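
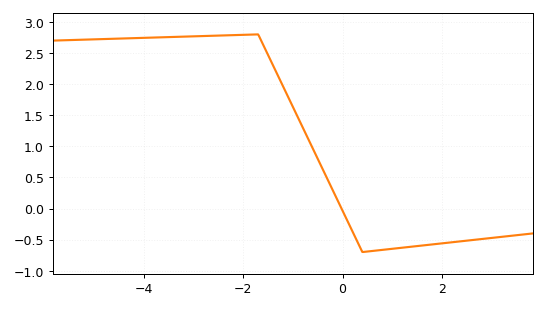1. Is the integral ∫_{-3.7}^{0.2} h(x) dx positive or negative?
positive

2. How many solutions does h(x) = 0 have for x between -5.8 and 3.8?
1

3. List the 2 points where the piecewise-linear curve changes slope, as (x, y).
(-1.7, 2.8); (0.4, -0.7)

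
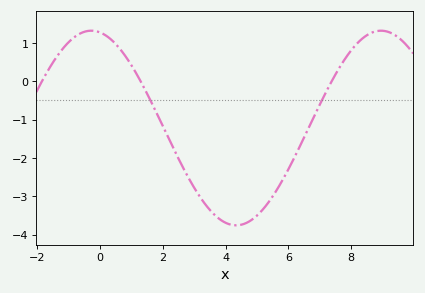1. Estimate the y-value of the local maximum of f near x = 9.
1.3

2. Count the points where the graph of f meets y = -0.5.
2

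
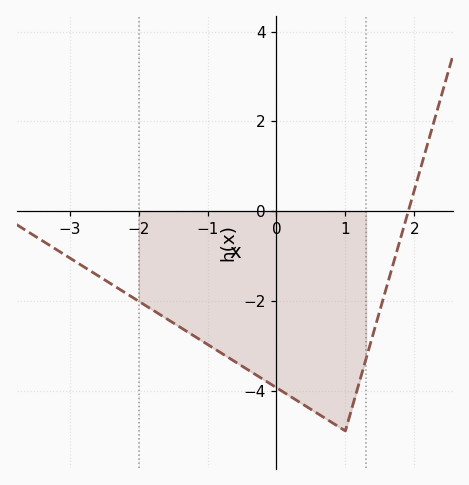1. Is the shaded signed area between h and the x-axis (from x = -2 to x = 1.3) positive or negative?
negative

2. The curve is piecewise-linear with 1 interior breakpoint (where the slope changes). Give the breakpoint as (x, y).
(1, -4.9)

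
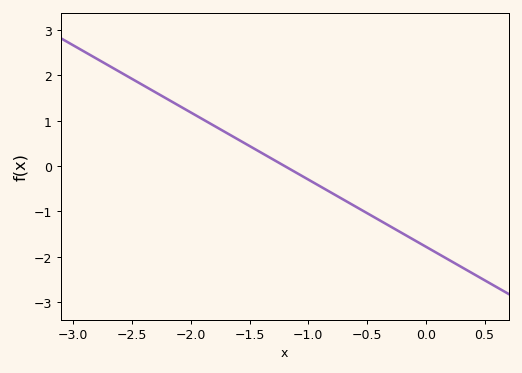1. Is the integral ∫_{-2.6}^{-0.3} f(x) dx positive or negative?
positive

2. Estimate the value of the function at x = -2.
1.2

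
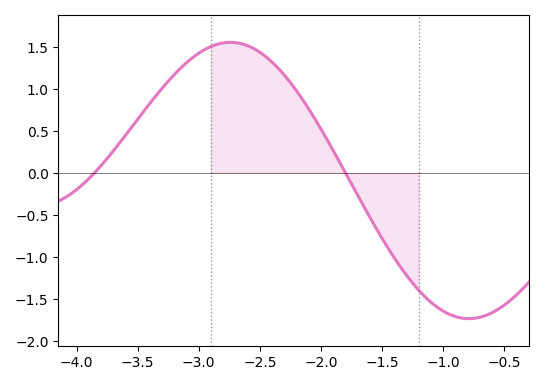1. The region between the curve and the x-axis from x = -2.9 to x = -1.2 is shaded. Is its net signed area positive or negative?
positive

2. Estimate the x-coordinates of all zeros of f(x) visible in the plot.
-3.9, -1.8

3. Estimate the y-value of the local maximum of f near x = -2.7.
1.55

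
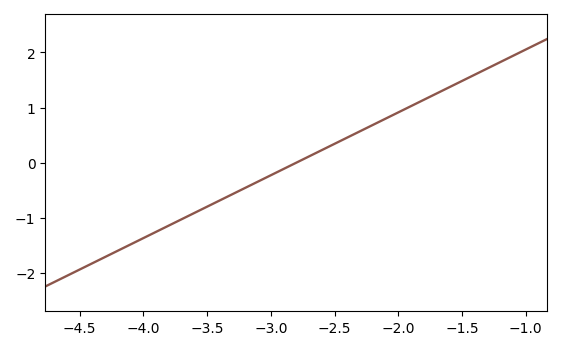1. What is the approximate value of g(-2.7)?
0.1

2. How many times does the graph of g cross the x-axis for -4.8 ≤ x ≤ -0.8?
1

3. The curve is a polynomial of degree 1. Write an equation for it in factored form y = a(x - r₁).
y = 1.14(x + 2.8)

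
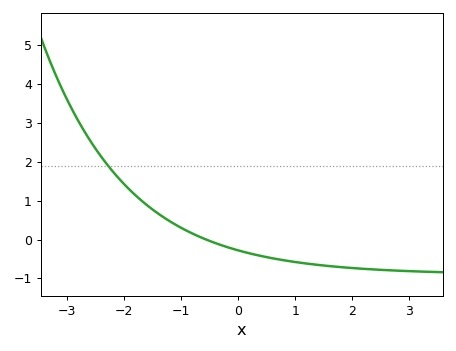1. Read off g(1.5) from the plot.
-0.67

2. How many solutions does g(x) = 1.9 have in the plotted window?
1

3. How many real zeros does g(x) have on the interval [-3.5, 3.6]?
1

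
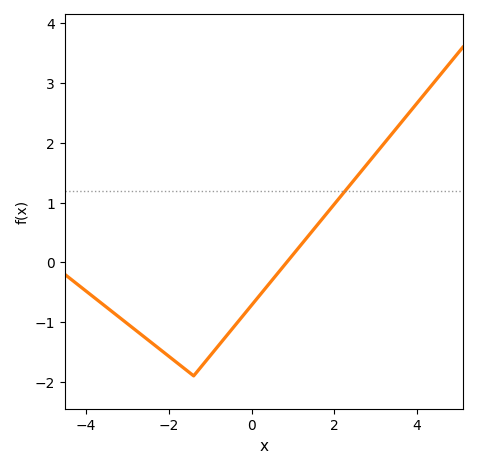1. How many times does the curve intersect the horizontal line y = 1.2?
1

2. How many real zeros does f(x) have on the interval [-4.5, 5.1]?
1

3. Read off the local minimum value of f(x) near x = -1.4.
-1.9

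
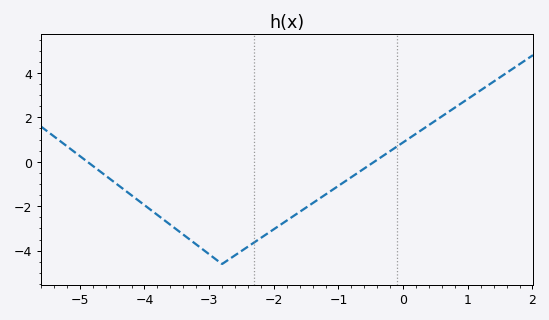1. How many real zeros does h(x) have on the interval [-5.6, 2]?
2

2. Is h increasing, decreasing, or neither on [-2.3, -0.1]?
increasing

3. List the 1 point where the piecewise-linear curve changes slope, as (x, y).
(-2.8, -4.6)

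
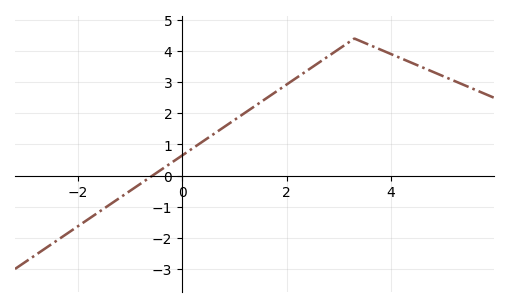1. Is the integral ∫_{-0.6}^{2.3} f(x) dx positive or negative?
positive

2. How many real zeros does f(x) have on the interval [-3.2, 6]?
1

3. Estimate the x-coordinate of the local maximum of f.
3.2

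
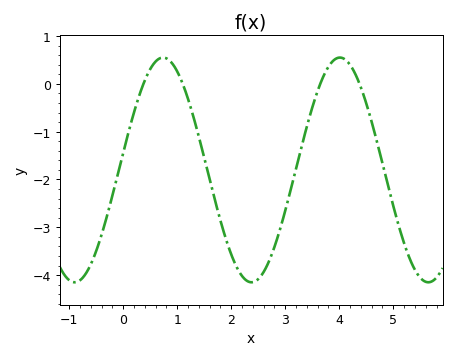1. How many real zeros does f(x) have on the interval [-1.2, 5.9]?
4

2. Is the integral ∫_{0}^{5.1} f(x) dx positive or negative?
negative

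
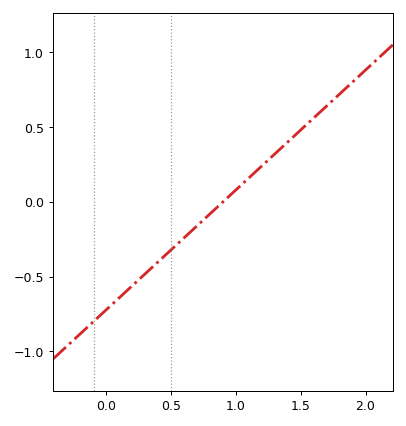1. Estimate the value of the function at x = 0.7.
-0.16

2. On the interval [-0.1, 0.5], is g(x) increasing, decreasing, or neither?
increasing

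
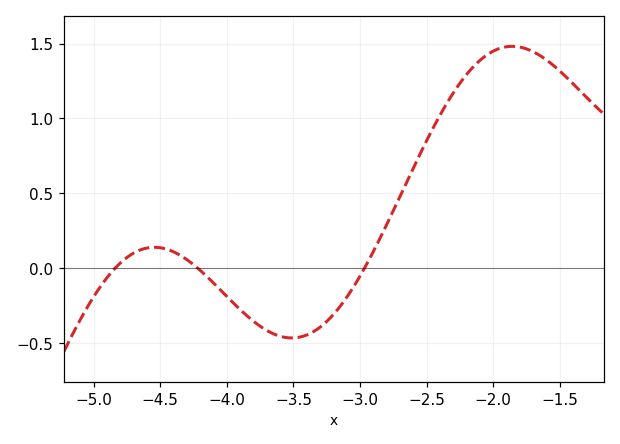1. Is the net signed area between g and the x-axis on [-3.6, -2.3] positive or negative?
positive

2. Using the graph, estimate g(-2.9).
0.111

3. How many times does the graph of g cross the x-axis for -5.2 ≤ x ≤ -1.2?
3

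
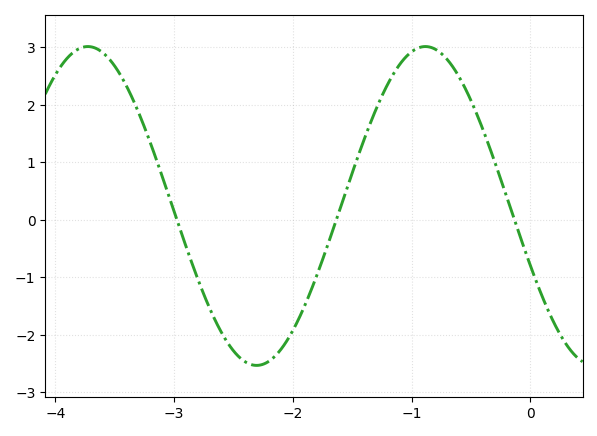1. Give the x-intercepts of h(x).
-3, -1.6, -0.1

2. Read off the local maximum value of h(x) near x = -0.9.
3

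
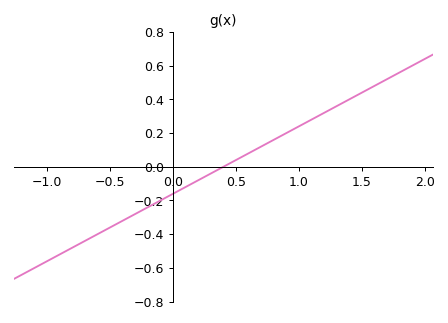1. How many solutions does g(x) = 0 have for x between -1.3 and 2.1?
1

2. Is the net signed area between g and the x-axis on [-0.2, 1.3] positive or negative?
positive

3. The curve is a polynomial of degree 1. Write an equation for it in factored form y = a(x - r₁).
y = 0.4(x - 0.4)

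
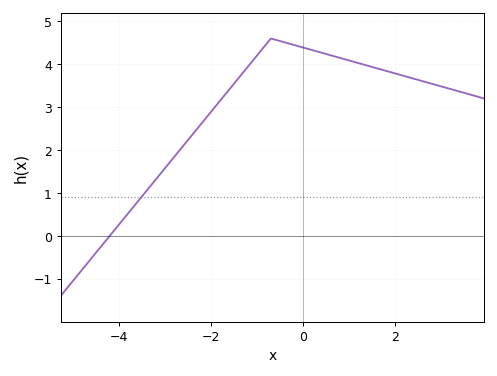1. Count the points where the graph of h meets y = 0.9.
1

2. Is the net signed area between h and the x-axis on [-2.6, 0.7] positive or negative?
positive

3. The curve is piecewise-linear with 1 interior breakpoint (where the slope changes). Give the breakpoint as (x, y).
(-0.7, 4.6)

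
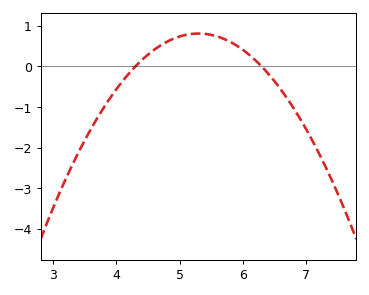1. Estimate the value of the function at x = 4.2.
-0.17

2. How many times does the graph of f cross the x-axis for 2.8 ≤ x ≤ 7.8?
2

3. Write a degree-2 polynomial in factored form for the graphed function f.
y = -0.81(x - 4.3)(x - 6.3)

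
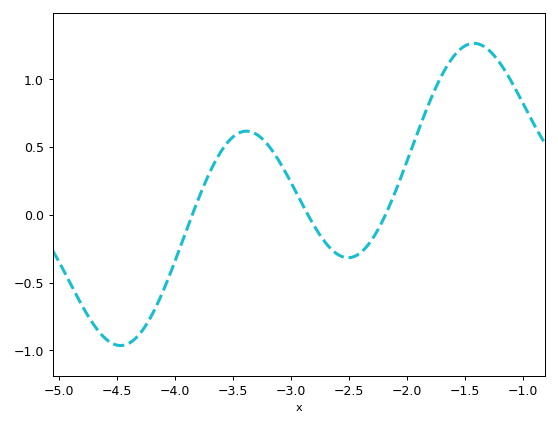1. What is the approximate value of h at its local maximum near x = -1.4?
1.25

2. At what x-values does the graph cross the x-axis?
-3.9, -2.9, -2.2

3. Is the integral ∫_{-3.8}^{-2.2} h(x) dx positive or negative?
positive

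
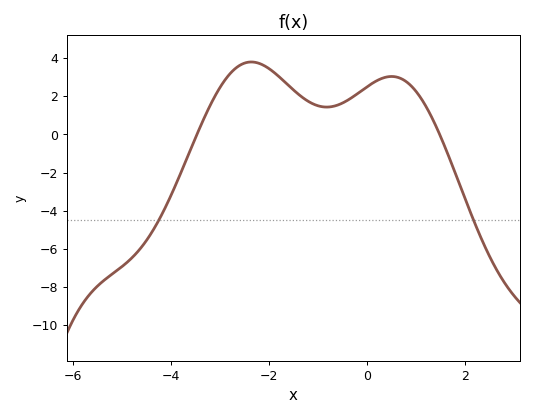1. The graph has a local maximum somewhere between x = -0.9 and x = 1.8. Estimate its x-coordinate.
0.504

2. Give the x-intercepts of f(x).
-3.47, 1.48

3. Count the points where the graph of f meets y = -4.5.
2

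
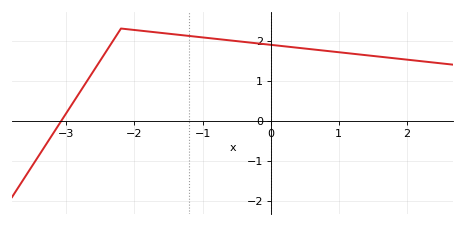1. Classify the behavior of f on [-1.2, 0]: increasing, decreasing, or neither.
decreasing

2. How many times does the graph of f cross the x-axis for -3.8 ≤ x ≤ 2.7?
1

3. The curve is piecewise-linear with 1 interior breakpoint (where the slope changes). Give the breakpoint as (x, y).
(-2.2, 2.3)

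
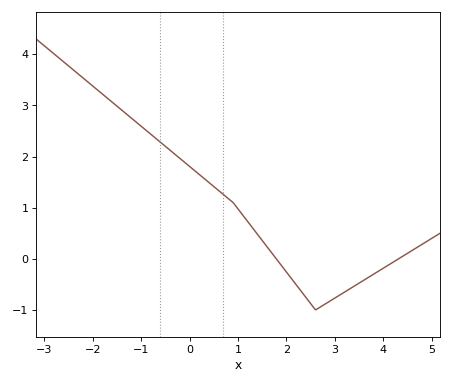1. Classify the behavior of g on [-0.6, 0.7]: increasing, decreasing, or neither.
decreasing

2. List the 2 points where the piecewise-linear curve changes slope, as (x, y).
(0.9, 1.1); (2.6, -1)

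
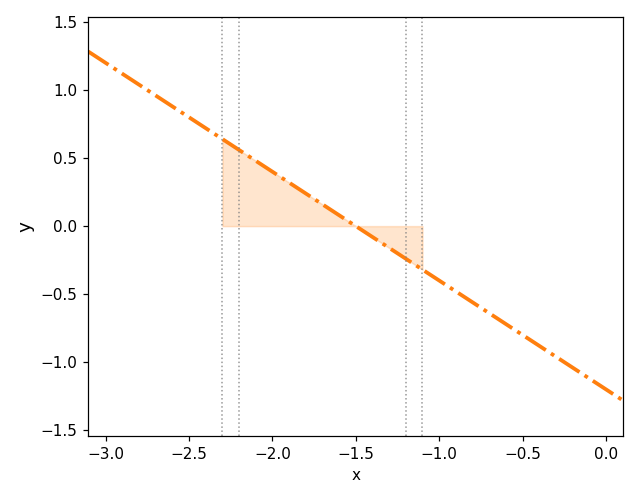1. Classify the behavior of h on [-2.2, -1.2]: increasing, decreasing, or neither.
decreasing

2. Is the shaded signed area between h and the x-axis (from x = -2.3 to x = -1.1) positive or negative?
positive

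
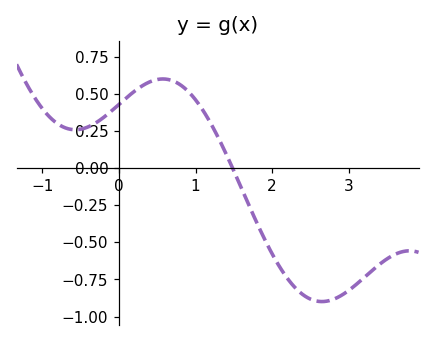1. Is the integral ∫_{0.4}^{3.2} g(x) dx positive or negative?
negative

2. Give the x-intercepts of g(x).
1.5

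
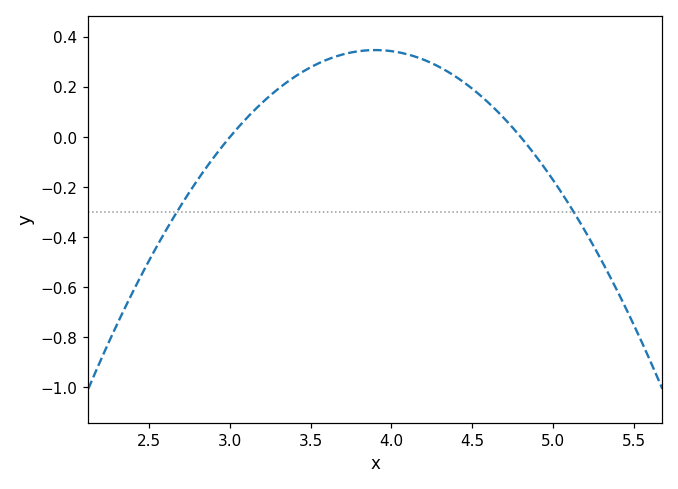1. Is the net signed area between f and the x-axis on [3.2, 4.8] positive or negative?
positive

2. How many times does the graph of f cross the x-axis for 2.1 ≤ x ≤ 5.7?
2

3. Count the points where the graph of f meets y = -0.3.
2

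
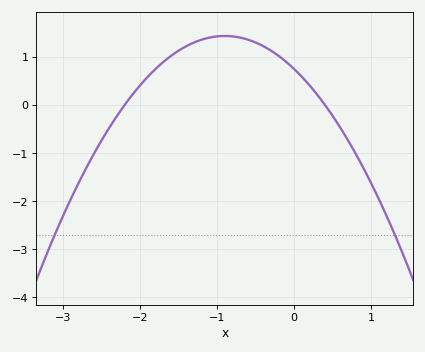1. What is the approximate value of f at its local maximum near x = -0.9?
1.4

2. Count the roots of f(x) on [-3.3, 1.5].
2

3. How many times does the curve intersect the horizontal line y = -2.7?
2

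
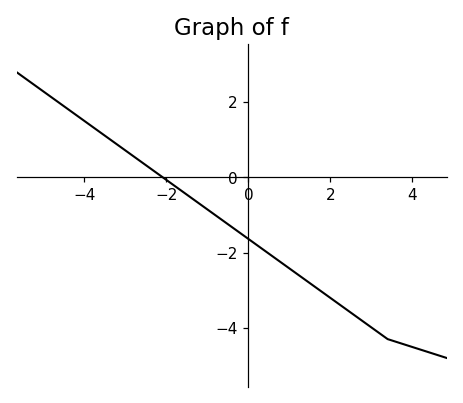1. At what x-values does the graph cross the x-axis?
-2.09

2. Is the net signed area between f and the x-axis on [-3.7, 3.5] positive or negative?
negative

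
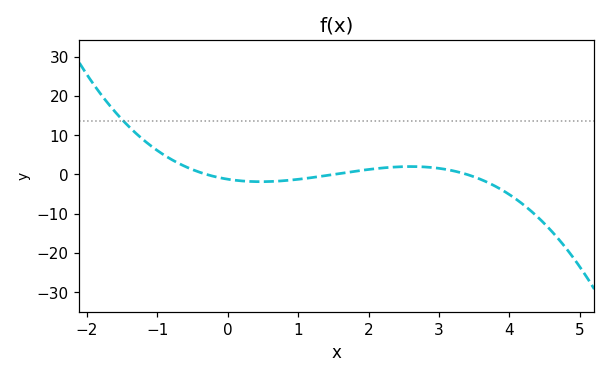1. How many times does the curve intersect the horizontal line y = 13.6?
1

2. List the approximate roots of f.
-0.3, 1.5, 3.4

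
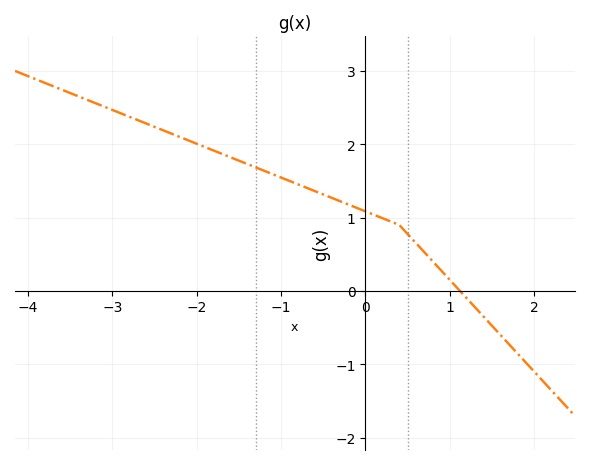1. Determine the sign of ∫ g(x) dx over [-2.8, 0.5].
positive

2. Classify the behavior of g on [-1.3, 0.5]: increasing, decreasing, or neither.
decreasing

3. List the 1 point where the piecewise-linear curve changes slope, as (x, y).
(0.4, 0.9)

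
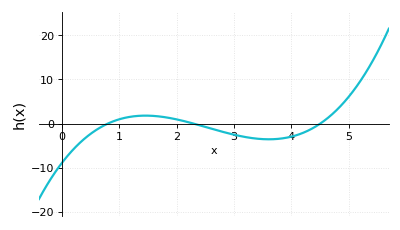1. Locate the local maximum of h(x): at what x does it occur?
1.5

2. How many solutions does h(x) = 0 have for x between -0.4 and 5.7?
3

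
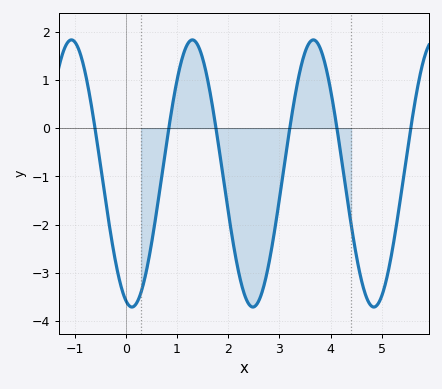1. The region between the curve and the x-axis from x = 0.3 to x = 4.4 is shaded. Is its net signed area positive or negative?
negative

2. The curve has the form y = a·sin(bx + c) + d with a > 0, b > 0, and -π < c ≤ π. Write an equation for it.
y = 2.77sin(2.7x - 1.9) - 0.94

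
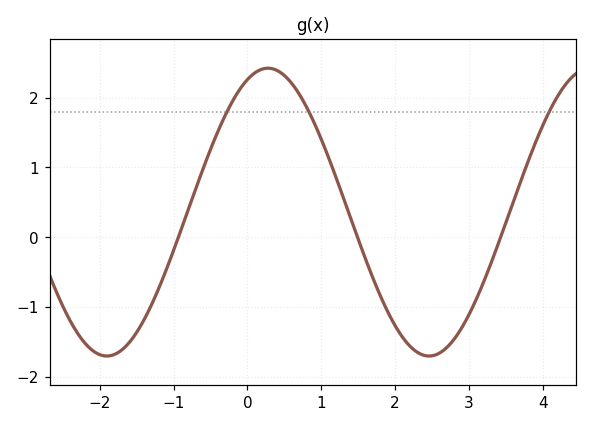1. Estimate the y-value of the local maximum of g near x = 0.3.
2.4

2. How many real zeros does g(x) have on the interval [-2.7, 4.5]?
3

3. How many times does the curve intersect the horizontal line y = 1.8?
3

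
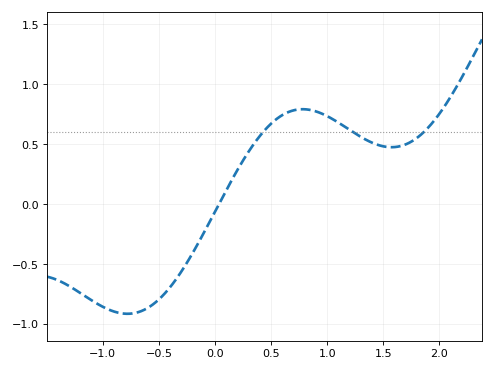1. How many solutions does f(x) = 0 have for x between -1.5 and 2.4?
1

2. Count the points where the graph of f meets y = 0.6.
3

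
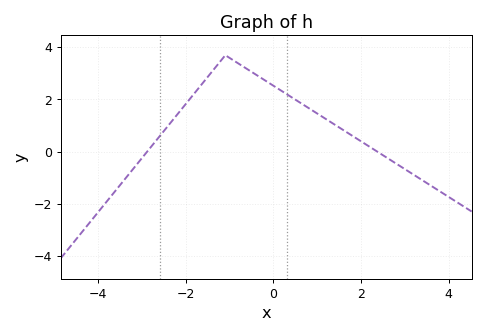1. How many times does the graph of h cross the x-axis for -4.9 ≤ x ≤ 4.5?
2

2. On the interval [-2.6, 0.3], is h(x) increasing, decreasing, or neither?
neither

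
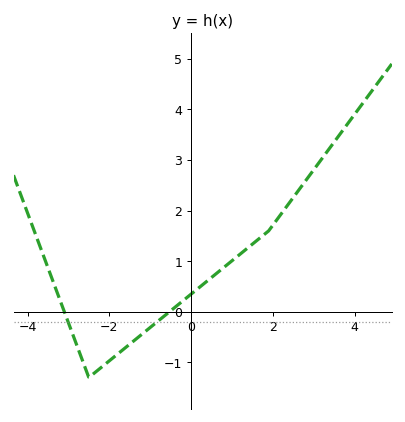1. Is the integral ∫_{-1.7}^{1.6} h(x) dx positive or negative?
positive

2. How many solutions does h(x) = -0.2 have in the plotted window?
2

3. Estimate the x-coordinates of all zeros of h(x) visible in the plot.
-3.1, -0.528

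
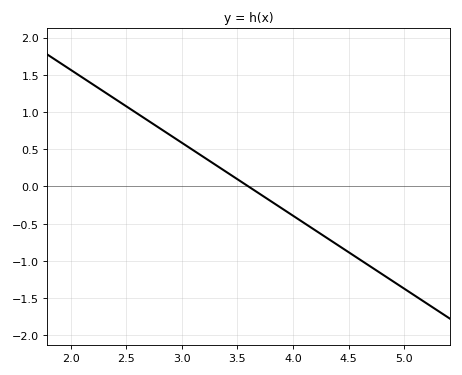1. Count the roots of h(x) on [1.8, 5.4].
1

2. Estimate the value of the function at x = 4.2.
-0.6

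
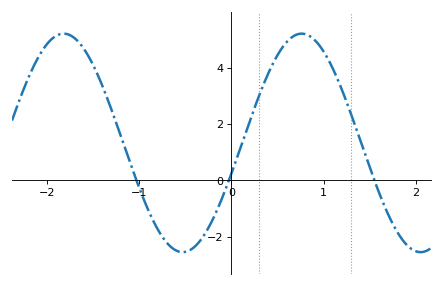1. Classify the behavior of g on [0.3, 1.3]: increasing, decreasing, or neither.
neither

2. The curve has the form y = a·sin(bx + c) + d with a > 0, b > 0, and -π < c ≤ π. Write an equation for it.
y = 3.88sin(2.4x - 0.28) + 1.33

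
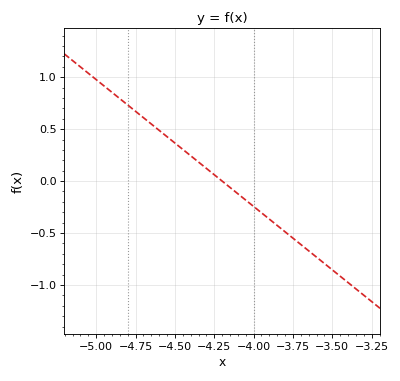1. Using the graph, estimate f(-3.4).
-1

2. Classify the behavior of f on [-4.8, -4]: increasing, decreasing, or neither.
decreasing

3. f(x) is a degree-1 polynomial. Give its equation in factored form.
y = -1.22(x + 4.2)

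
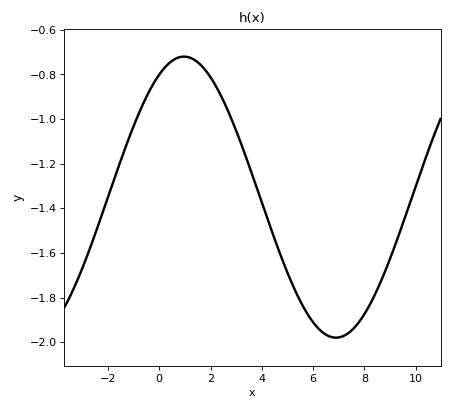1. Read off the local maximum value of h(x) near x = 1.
-0.72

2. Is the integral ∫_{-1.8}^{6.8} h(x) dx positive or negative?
negative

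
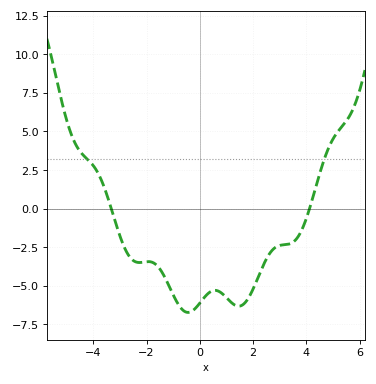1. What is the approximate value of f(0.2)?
-5.5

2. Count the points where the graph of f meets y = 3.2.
2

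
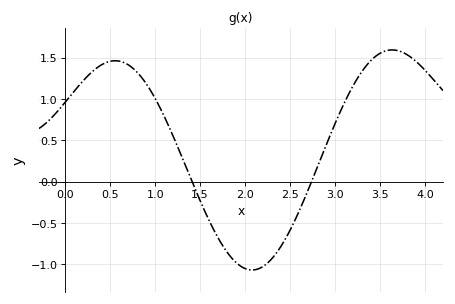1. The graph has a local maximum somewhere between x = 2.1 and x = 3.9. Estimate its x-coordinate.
3.6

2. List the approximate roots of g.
1.4, 2.7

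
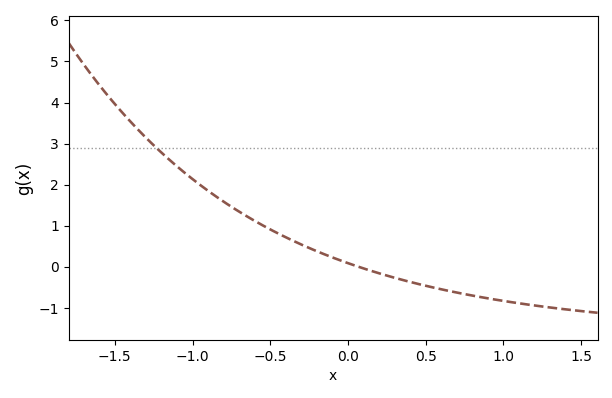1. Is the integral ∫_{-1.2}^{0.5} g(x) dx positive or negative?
positive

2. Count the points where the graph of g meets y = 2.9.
1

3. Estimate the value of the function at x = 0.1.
-0.038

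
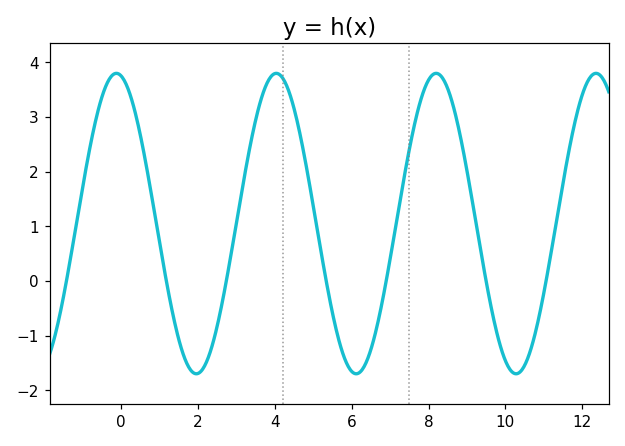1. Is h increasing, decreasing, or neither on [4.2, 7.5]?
neither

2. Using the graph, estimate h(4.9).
1.77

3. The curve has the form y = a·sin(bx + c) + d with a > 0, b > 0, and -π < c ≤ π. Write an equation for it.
y = 2.75sin(1.51x + 1.76) + 1.05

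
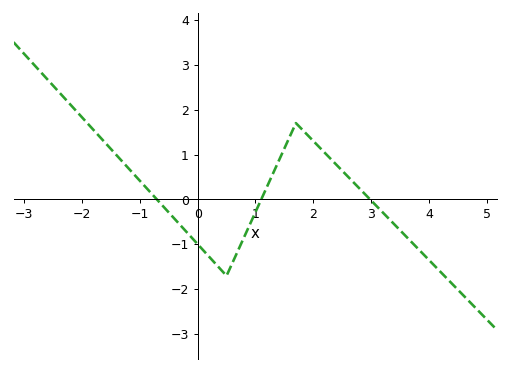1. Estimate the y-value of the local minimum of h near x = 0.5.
-1.7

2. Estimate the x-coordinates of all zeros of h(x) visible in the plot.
-0.8, 1, 3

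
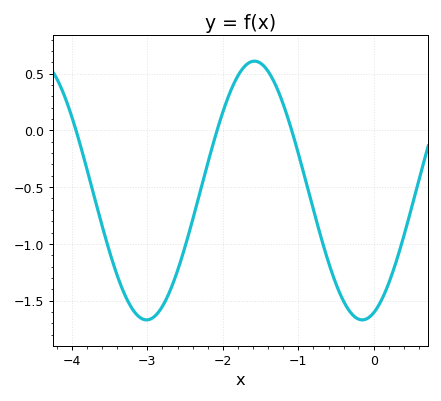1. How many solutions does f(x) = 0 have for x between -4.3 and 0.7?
3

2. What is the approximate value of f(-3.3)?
-1.45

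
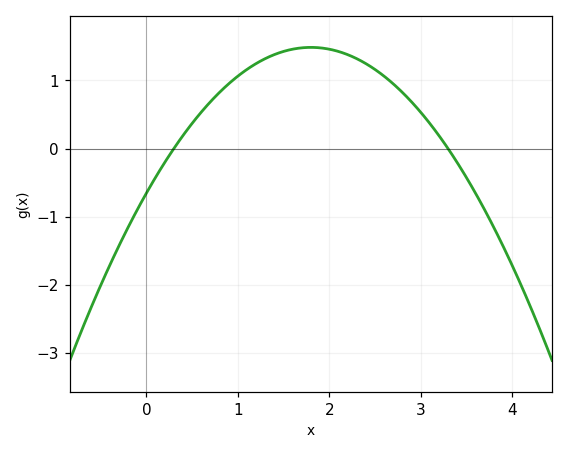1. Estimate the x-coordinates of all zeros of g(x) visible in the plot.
0.3, 3.3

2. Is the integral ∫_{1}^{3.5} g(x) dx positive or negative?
positive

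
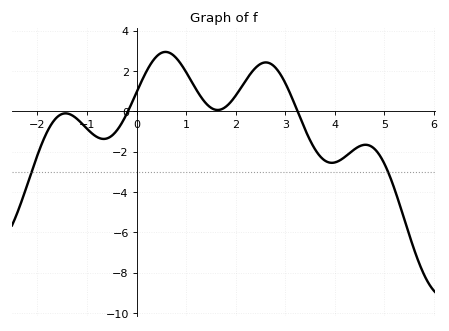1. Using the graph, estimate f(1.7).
0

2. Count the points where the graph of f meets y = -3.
2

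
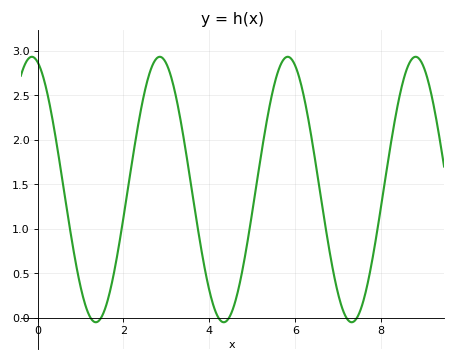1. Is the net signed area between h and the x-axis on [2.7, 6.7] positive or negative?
positive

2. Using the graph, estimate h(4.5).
0.05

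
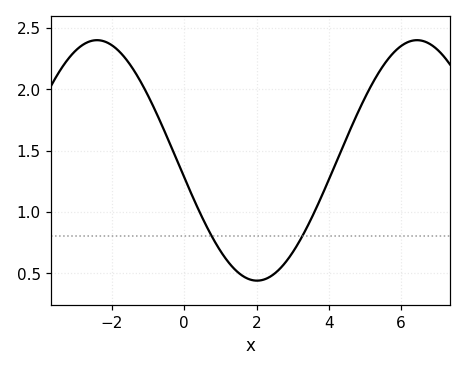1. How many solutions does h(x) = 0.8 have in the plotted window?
2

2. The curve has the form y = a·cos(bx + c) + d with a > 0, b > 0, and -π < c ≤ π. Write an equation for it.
y = 0.98cos(0.71x + 1.71) + 1.42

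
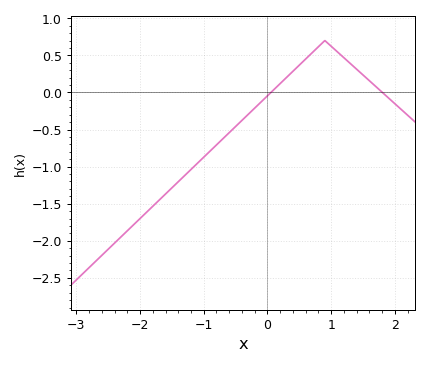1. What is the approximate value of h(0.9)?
0.7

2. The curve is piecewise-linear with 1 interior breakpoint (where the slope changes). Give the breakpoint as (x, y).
(0.9, 0.7)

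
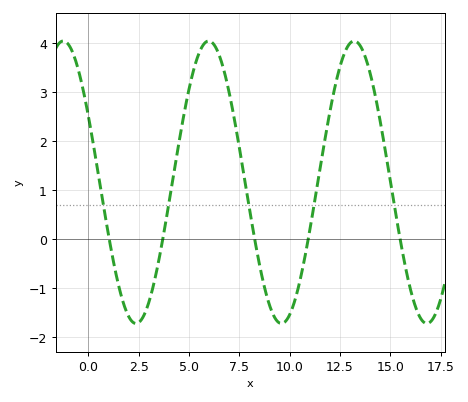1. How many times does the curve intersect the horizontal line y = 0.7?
5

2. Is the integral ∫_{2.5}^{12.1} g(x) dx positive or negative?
positive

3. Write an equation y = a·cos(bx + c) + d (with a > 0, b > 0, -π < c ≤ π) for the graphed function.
y = 2.88cos(0.87x + 1.08) + 1.16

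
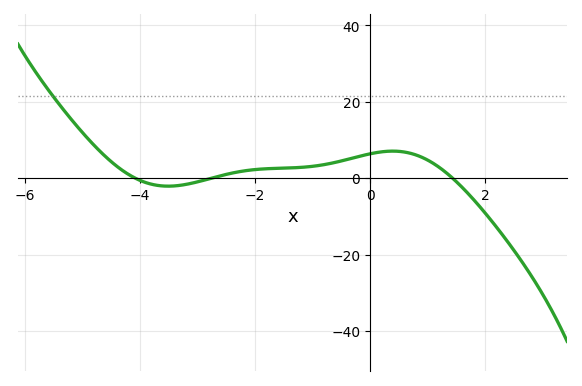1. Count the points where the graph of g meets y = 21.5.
1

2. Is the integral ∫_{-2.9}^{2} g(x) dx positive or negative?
positive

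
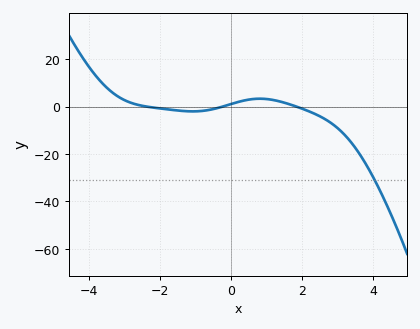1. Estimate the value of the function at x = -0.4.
-0.713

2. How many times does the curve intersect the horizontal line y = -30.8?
1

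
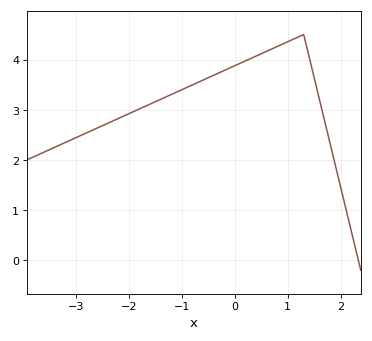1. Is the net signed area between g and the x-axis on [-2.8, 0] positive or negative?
positive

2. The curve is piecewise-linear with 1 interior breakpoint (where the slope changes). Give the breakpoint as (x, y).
(1.3, 4.5)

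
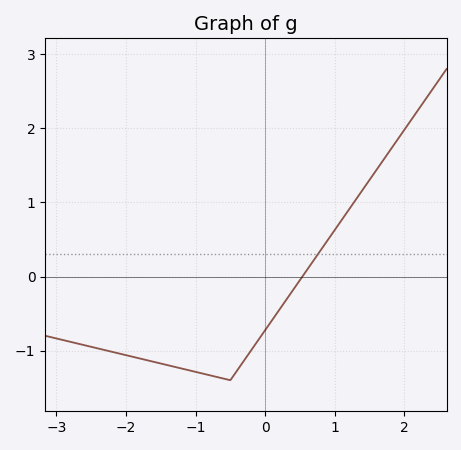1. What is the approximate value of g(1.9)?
1.8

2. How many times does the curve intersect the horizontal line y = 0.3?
1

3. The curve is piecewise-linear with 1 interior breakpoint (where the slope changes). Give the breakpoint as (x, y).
(-0.5, -1.4)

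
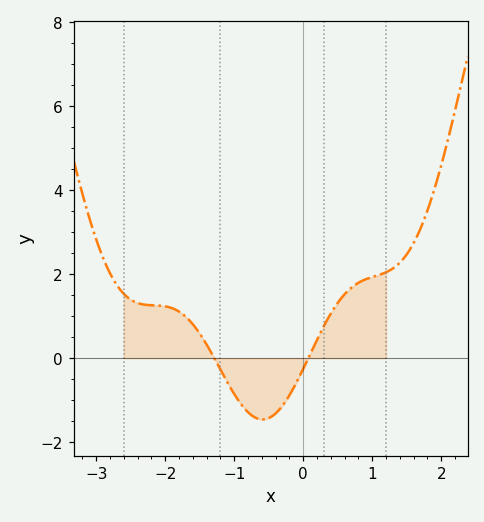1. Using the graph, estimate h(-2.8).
2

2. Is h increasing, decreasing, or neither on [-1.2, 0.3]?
neither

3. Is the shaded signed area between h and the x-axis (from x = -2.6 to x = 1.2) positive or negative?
positive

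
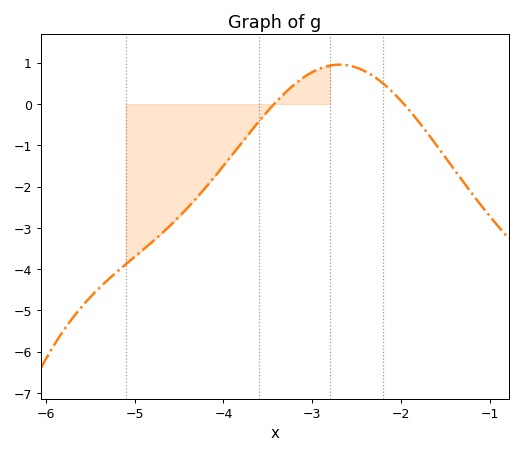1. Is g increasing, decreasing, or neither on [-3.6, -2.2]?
neither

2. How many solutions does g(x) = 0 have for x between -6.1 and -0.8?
2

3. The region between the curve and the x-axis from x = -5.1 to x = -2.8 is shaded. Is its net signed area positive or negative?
negative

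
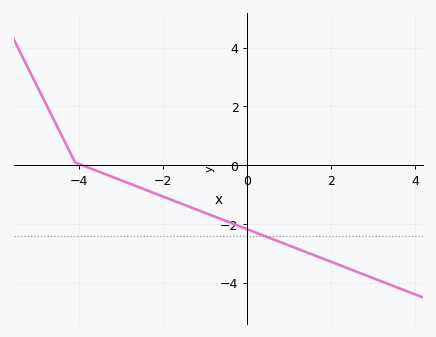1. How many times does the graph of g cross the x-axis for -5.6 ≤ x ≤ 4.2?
1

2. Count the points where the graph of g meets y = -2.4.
1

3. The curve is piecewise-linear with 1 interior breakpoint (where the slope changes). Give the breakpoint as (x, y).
(-4.1, 0.1)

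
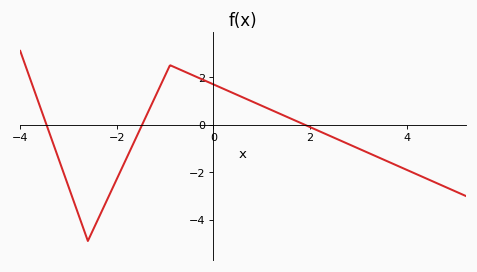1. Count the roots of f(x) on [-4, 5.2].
3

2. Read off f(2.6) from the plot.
-0.646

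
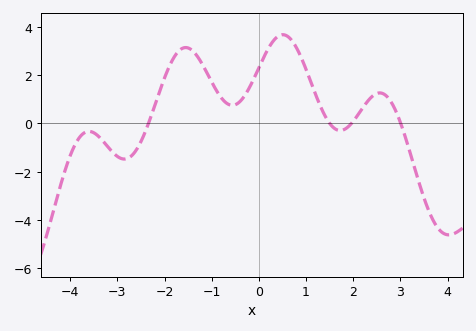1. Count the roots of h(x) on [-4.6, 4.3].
4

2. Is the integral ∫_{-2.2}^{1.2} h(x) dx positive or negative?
positive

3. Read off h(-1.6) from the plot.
3.2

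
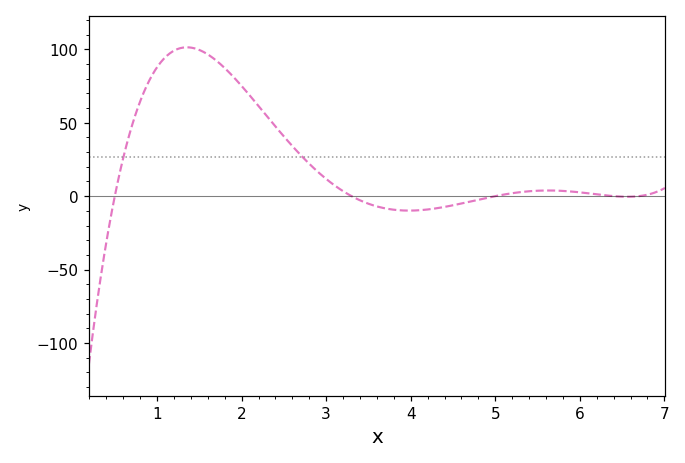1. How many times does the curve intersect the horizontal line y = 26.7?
2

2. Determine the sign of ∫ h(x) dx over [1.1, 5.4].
positive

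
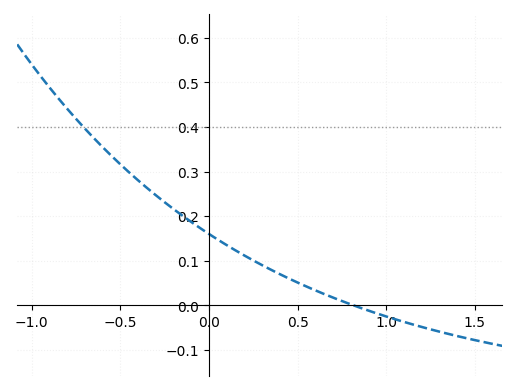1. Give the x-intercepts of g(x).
0.8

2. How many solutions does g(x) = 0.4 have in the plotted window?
1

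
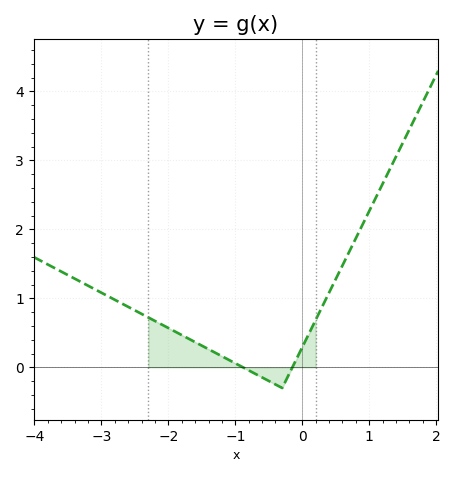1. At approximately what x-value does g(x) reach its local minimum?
-0.302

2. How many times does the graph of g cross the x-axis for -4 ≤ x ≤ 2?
2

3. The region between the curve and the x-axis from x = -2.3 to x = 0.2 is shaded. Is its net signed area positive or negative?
positive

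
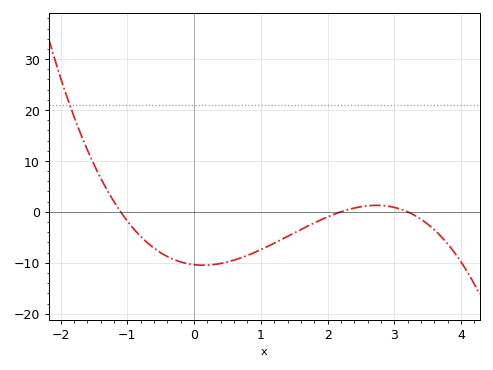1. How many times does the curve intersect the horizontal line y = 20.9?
1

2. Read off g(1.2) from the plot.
-6.16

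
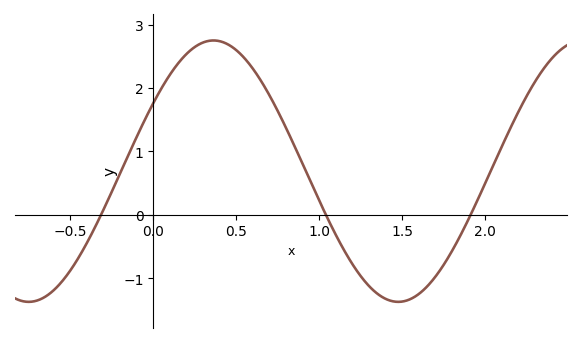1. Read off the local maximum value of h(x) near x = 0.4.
2.75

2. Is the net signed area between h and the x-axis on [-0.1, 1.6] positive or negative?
positive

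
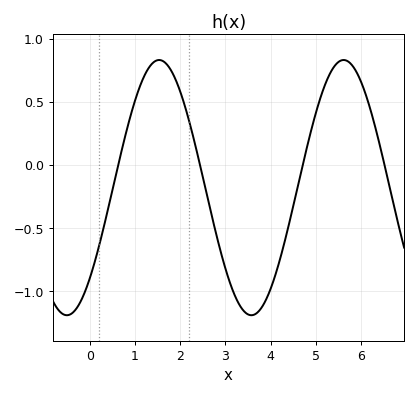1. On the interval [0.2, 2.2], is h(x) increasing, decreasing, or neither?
neither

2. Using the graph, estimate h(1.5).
0.85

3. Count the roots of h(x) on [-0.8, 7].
4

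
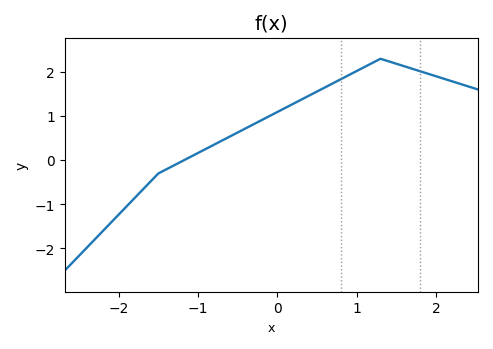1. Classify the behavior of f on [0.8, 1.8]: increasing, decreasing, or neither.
neither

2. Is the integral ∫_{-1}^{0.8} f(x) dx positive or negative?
positive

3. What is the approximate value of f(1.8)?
2.02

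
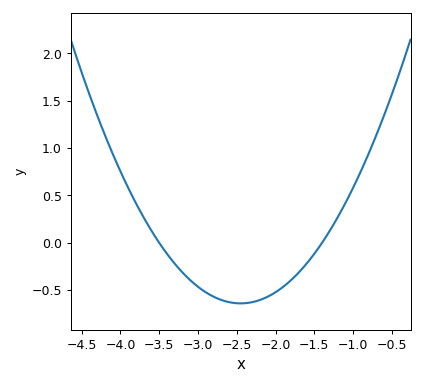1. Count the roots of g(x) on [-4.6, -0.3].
2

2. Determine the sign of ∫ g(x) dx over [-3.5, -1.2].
negative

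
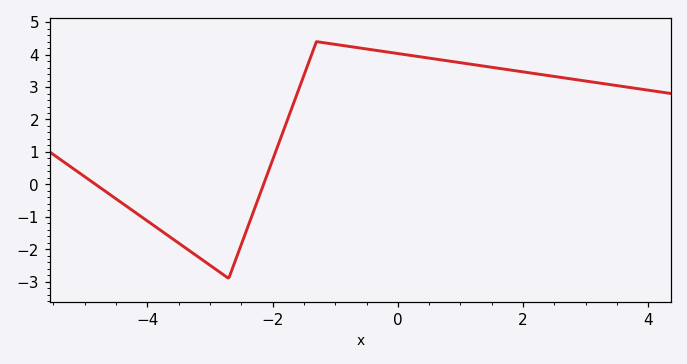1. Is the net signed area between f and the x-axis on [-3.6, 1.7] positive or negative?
positive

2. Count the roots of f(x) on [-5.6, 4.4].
2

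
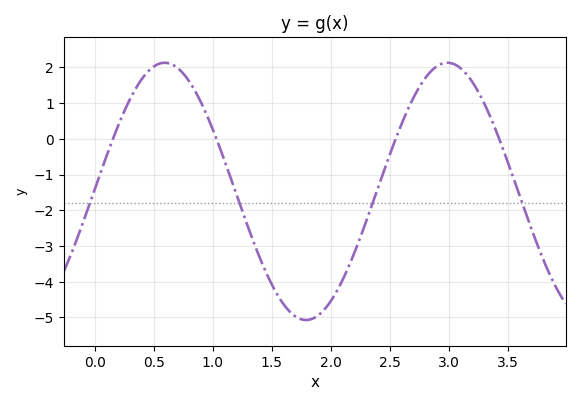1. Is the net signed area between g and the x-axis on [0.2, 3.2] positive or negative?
negative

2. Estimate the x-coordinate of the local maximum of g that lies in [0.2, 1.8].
0.6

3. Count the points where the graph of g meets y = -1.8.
4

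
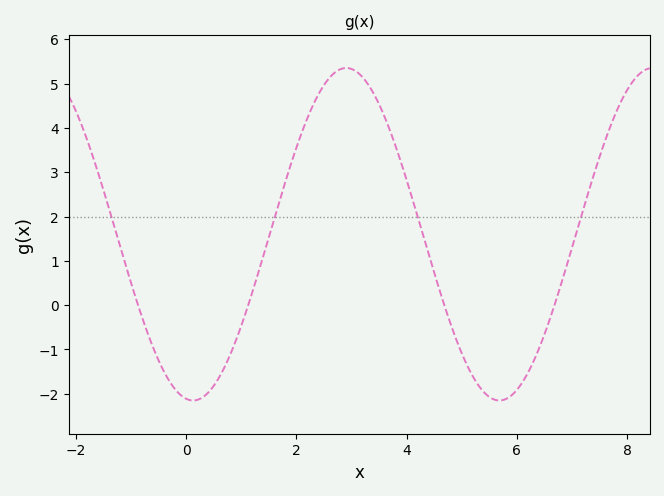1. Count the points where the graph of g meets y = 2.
4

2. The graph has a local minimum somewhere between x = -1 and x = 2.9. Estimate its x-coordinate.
0.2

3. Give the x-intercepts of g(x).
-0.8, 1.2, 4.6, 6.6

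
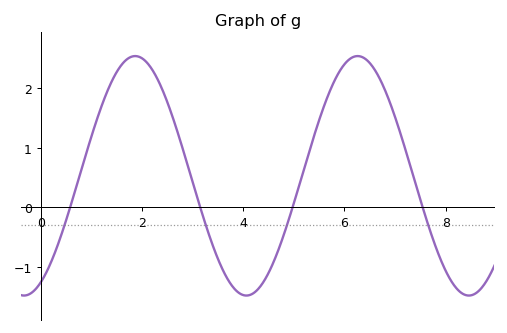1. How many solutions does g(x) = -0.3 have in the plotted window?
4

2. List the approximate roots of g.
0.583, 3.15, 4.98, 7.55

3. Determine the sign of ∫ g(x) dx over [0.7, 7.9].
positive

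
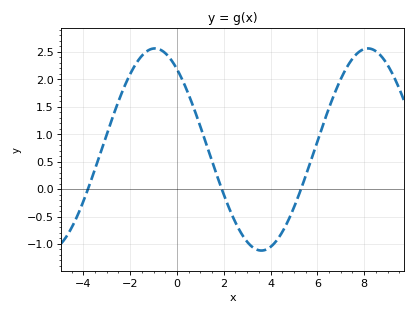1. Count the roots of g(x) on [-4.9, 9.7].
3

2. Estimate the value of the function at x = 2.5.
-0.607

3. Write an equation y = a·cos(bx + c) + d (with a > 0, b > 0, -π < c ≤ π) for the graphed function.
y = 1.84cos(0.69x + 0.652) + 0.72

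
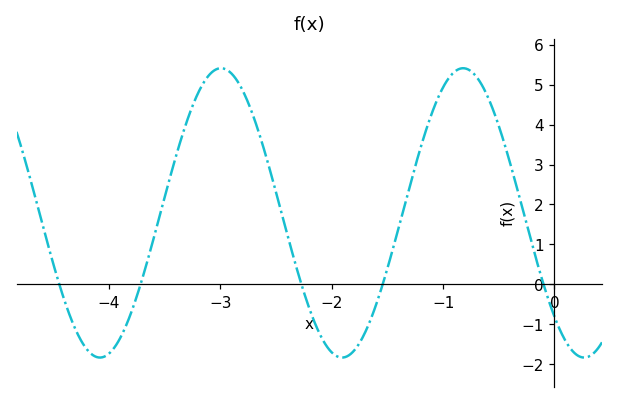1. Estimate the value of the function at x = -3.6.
1.15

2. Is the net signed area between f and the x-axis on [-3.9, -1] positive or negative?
positive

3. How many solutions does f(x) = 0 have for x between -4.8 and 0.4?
5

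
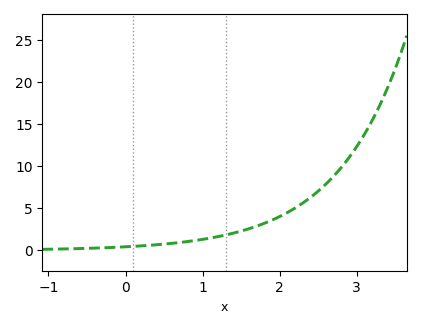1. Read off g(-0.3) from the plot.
0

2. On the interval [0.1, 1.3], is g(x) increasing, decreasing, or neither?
increasing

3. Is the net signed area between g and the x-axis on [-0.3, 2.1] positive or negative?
positive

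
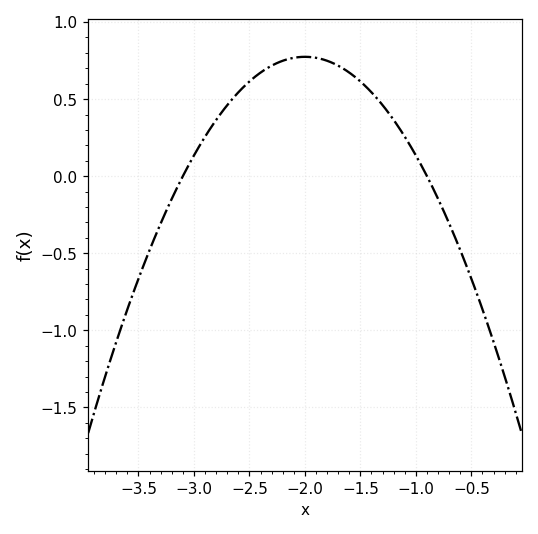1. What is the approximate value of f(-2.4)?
0.672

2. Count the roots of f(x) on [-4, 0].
2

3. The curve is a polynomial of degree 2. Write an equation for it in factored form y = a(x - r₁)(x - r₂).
y = -0.64(x + 3.1)(x + 0.9)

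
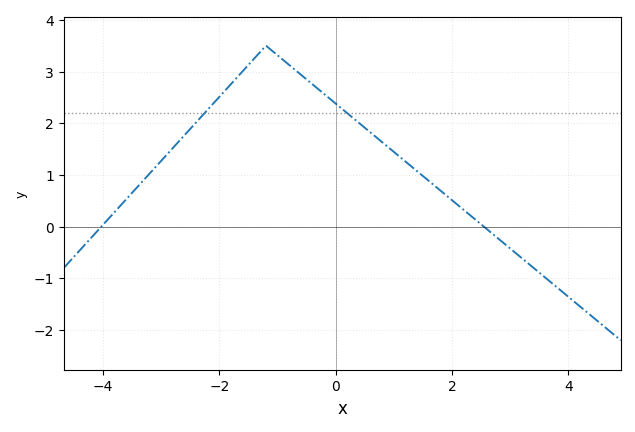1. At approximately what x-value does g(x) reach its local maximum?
-1.2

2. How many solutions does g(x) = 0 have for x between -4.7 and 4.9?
2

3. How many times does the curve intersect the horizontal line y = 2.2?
2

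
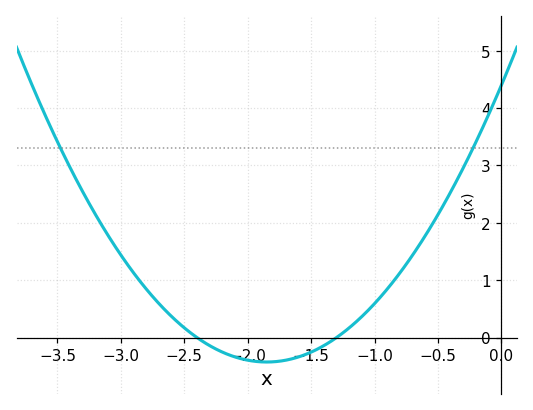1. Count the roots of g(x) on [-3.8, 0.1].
2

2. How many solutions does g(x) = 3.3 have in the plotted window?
2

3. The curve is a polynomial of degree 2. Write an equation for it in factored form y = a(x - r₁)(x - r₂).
y = 1.41(x + 2.4)(x + 1.3)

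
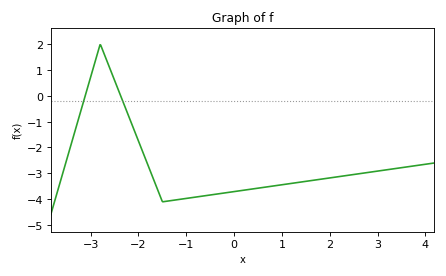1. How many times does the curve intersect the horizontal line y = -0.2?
2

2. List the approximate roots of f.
-3.11, -2.37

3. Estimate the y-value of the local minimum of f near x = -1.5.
-4.1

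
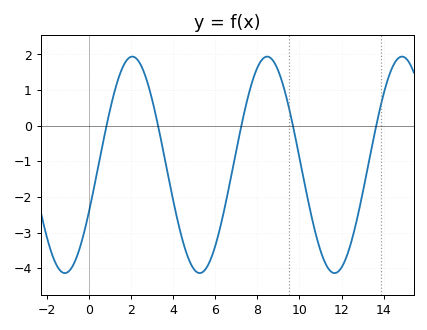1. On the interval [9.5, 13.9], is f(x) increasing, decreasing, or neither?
neither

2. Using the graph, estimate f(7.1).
-0.4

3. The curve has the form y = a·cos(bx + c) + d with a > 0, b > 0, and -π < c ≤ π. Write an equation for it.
y = 3.04cos(0.98x - 2) - 1.1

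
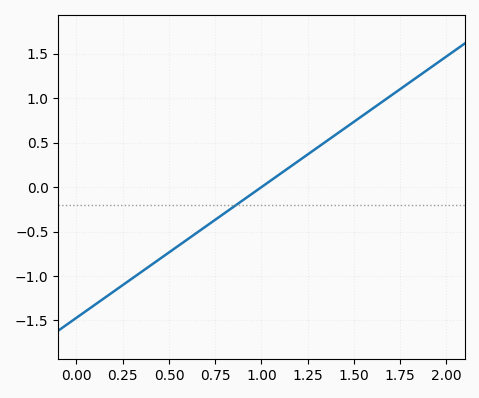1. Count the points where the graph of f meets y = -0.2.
1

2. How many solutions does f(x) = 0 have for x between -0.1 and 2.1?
1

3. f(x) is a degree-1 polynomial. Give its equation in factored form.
y = 1.47(x - 1)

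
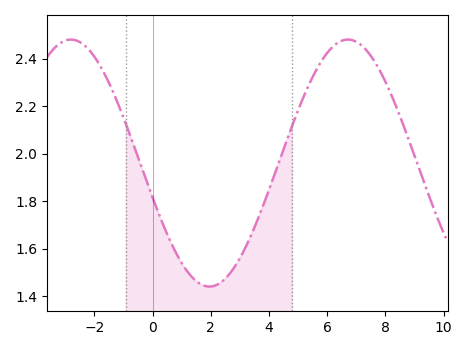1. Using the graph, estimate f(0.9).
1.56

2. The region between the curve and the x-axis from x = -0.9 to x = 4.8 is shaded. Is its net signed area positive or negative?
positive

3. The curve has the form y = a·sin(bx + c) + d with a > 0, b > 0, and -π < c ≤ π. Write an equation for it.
y = 0.52sin(0.66x - 2.9) + 1.96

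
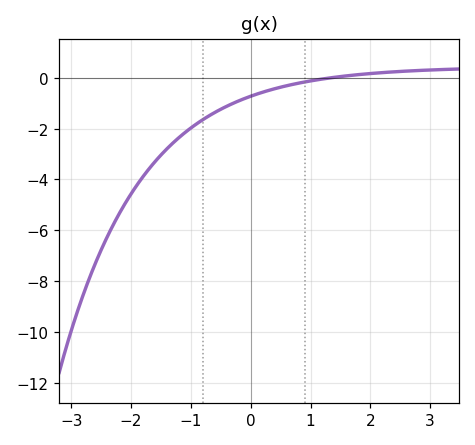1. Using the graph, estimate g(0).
-0.8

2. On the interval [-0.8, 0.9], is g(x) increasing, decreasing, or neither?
increasing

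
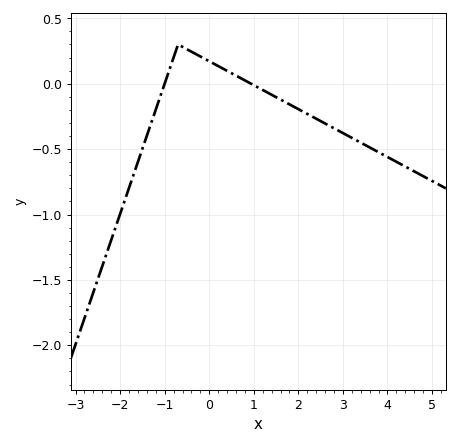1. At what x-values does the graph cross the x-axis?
-1, 1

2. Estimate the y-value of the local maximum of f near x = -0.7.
0.3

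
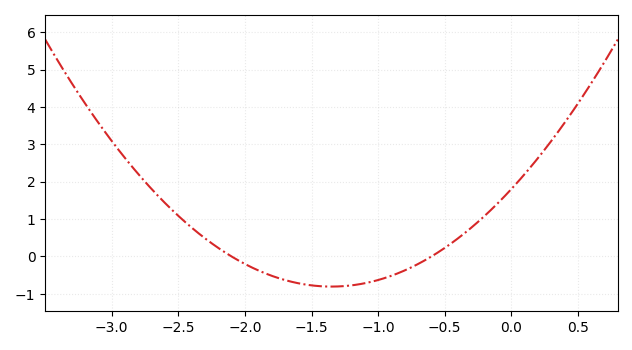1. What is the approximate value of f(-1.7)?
-0.629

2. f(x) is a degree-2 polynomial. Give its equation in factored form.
y = 1.43(x + 2.1)(x + 0.6)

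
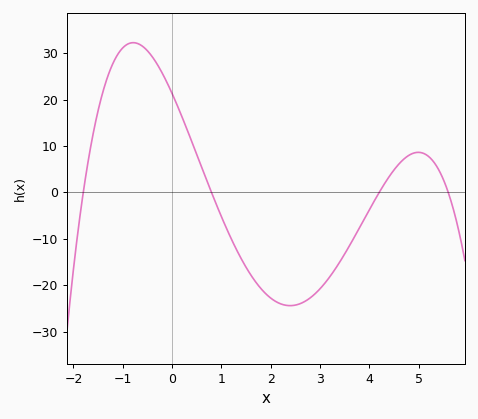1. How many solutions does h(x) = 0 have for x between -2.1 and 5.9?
4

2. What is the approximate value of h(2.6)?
-24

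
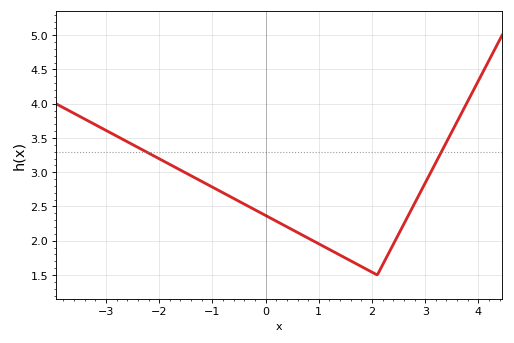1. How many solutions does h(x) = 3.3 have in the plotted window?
2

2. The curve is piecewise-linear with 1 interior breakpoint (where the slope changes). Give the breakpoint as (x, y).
(2.1, 1.5)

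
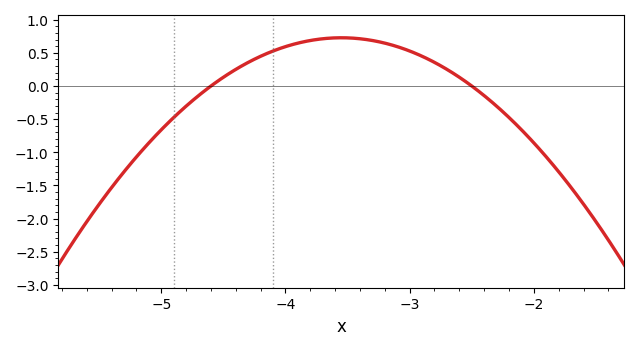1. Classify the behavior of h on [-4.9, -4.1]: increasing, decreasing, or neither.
increasing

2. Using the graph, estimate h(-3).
0.528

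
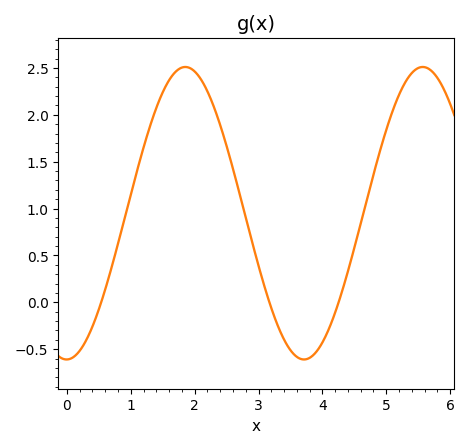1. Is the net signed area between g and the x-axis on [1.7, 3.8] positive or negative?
positive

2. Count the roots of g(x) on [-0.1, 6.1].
3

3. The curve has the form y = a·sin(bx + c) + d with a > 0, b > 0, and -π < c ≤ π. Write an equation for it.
y = 1.56sin(1.69x - 1.56) + 0.95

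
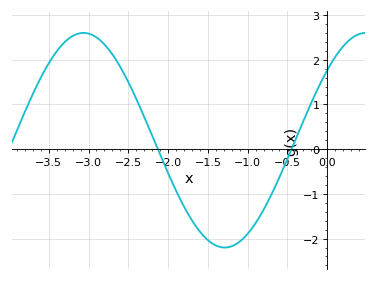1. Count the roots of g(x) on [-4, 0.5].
2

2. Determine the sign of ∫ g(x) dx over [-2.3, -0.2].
negative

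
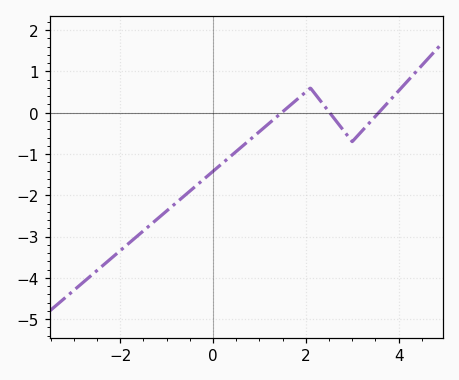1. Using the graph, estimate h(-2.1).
-3.44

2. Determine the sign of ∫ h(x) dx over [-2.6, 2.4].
negative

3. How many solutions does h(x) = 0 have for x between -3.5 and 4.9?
3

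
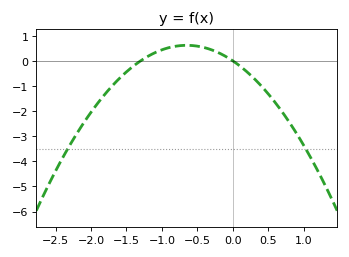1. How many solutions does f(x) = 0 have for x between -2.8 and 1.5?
2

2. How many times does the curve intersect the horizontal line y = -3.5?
2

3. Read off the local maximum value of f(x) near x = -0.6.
0.617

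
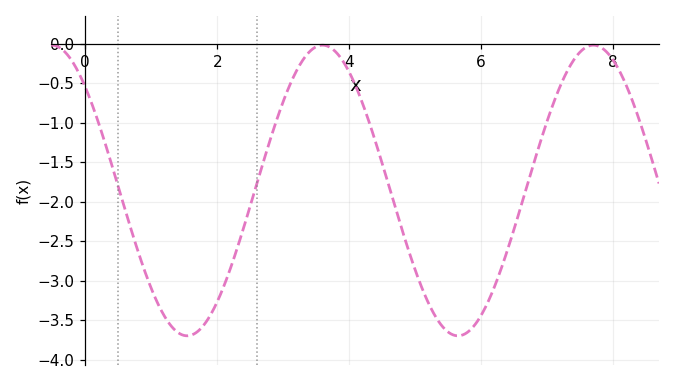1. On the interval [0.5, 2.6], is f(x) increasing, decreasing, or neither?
neither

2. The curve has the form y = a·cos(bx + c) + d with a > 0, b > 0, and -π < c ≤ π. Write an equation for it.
y = 1.84cos(1.5x + 0.78) - 1.86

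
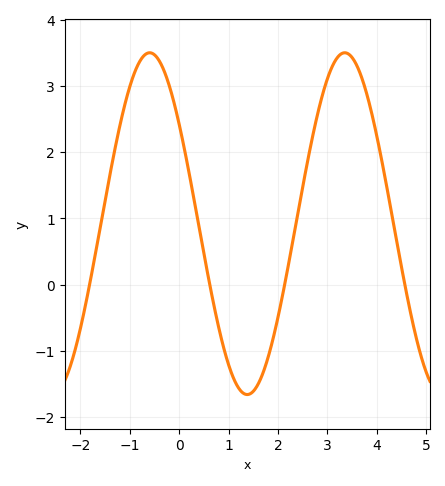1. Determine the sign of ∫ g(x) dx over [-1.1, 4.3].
positive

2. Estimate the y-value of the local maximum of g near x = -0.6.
3.5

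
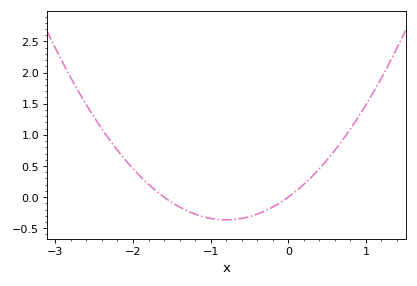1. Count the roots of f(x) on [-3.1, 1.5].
2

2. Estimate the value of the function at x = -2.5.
1.28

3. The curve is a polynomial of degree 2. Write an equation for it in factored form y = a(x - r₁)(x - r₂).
y = 0.57(x + 1.6)(x - 0)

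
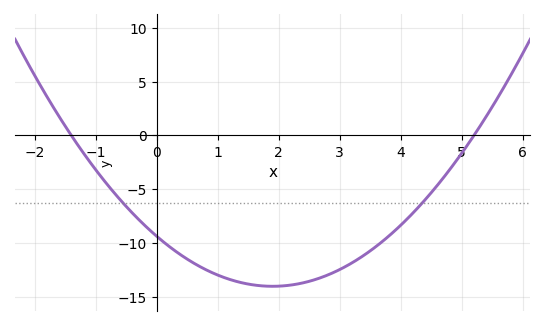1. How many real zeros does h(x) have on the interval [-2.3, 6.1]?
2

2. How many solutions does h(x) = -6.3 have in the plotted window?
2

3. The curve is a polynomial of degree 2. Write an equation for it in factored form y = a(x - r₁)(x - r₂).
y = 1.29(x + 1.4)(x - 5.2)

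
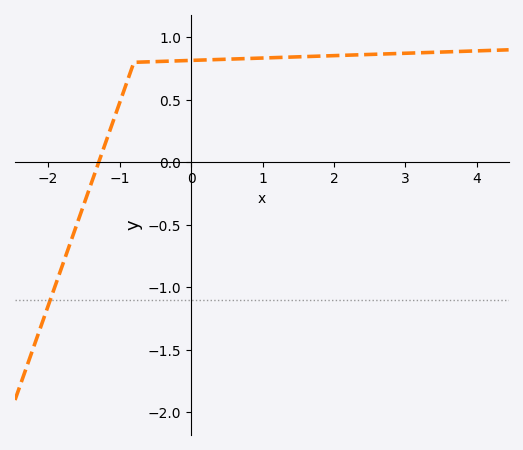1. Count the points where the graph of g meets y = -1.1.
1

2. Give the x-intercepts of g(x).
-1.3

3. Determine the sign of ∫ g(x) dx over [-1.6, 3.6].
positive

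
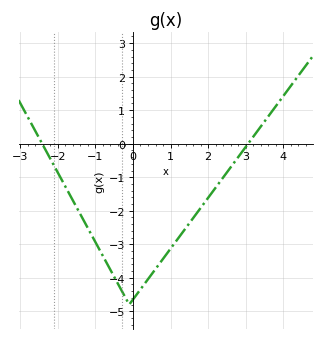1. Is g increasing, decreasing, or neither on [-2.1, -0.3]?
decreasing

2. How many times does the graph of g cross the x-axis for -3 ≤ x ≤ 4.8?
2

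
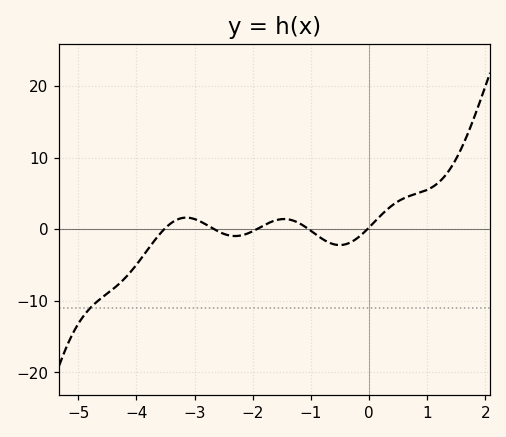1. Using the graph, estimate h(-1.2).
1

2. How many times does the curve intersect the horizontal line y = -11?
1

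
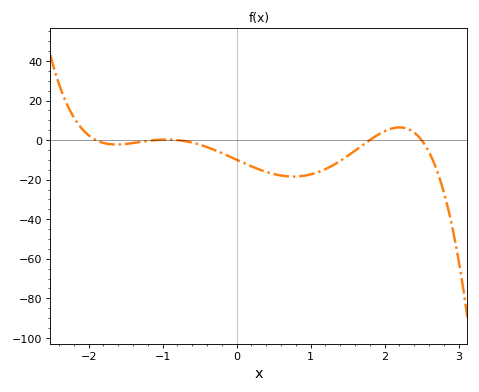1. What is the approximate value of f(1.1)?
-16.2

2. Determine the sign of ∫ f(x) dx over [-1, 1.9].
negative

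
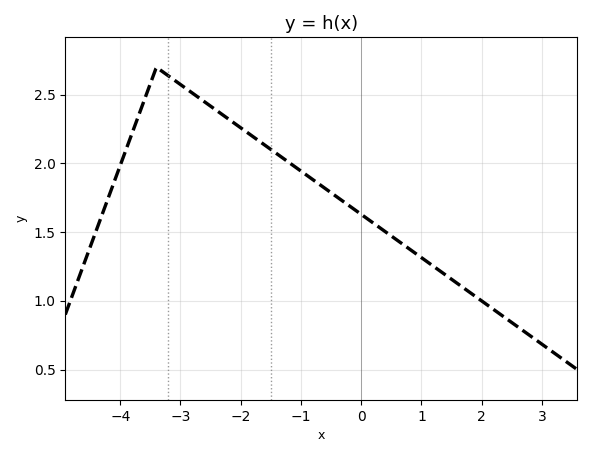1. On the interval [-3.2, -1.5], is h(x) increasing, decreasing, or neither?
decreasing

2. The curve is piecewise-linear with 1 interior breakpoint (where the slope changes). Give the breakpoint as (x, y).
(-3.4, 2.7)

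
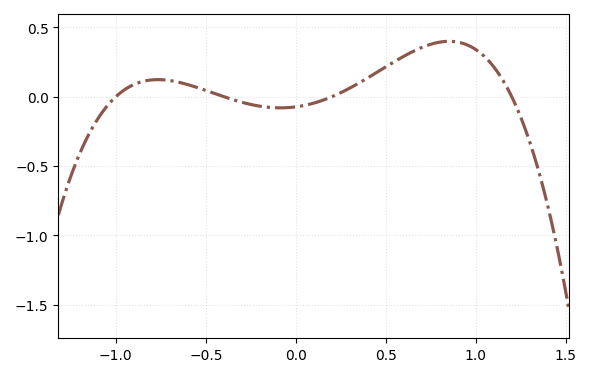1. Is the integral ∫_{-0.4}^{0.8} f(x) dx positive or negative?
positive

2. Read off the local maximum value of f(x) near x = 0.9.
0.4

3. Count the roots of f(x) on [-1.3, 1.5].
4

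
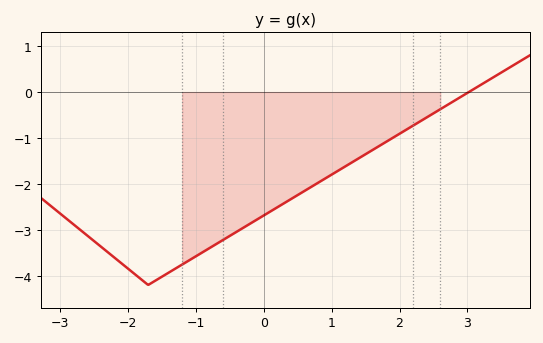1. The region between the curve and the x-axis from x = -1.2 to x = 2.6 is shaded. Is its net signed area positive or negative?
negative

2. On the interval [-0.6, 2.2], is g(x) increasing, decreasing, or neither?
increasing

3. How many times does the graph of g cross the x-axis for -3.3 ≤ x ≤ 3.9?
1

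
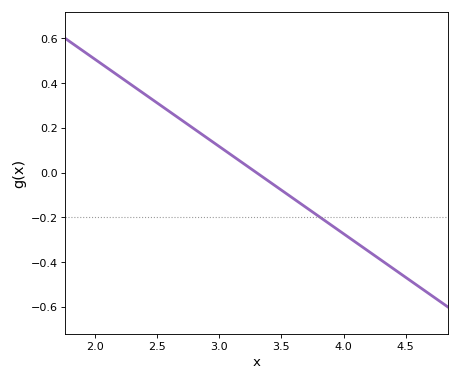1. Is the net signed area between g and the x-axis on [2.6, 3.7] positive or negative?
positive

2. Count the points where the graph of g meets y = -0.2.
1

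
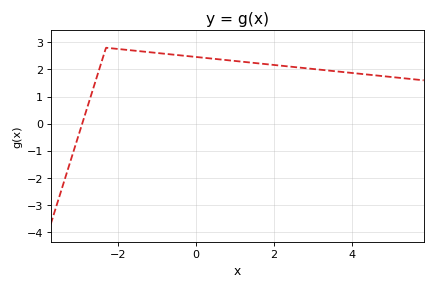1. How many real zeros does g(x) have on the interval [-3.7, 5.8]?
1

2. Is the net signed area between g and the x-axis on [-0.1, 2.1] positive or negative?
positive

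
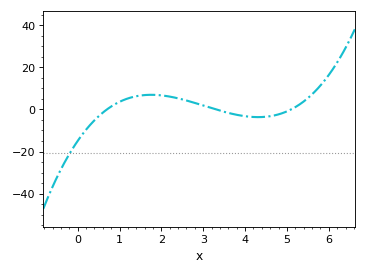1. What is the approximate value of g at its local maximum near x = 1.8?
6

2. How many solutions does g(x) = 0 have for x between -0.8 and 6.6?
3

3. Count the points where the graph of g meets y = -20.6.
1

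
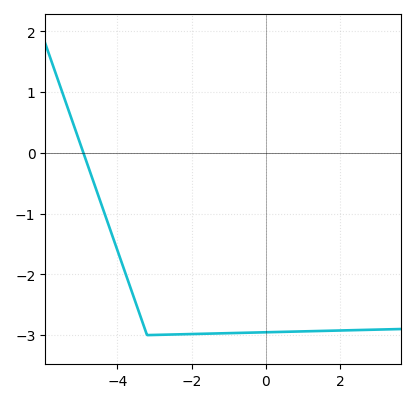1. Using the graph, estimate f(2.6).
-2.9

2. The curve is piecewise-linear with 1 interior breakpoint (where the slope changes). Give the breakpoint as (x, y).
(-3.2, -3)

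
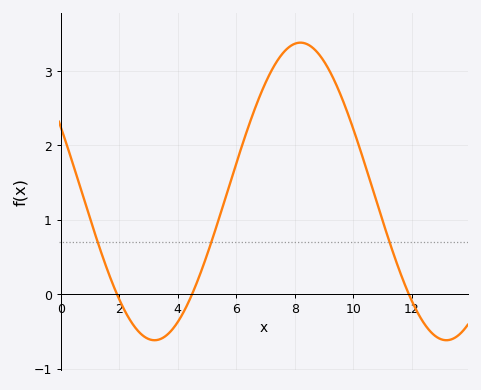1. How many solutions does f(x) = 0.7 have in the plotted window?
3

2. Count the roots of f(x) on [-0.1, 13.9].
3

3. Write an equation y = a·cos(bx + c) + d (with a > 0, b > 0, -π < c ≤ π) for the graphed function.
y = 2cos(0.63x + 1.1) + 1.38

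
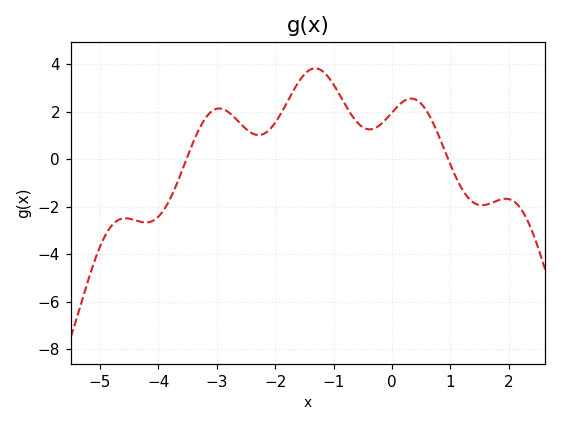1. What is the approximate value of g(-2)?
1.53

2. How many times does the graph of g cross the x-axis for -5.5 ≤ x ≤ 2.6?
2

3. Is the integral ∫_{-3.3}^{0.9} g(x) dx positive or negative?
positive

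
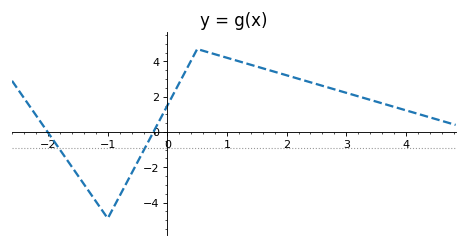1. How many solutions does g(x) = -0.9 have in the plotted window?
2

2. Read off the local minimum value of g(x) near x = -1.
-4.8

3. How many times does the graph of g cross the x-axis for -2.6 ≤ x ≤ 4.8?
2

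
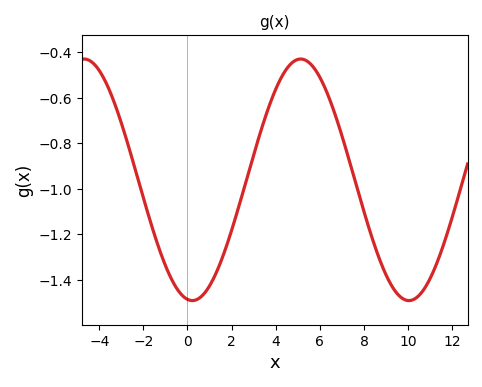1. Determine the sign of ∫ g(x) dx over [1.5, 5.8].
negative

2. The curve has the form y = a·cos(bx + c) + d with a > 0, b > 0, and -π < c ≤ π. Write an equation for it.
y = 0.53cos(0.64x + 3) - 0.96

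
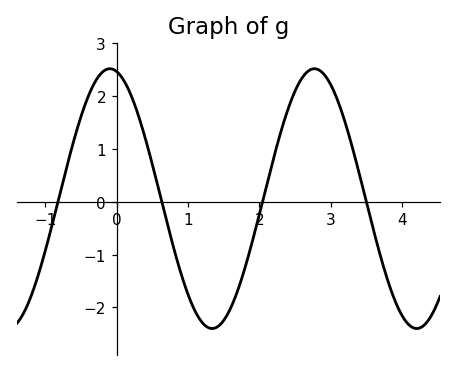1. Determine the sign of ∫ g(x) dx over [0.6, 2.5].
negative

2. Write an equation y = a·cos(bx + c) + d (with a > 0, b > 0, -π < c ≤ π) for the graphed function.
y = 2.46cos(2.2x + 0.21) + 0.06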